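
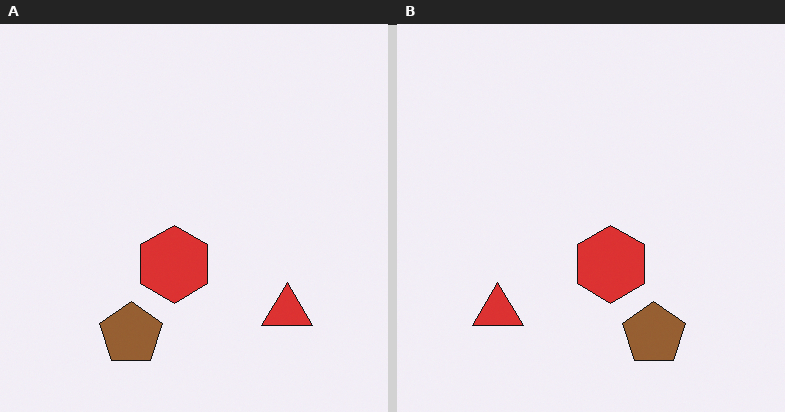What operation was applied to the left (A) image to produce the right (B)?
This is the original image flipped horizontally (left ↔ right).

The red triangle is in the bottom-right of the left (A) image and the bottom-left of the right (B) — shapes on opposite sides of the vertical midline have swapped in a mirror flip.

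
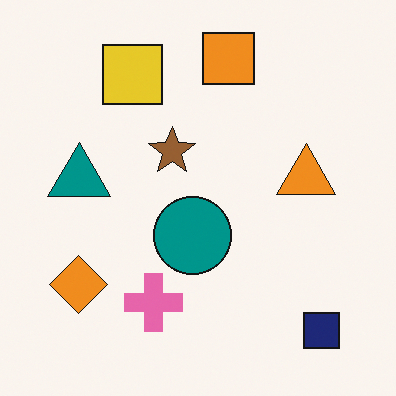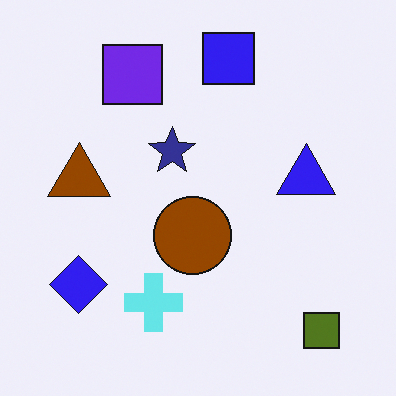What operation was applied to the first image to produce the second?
The image was hue-shifted through roughly half the color wheel.

Every shape's color has rotated by the same amount around the hue wheel — a uniform hue shift.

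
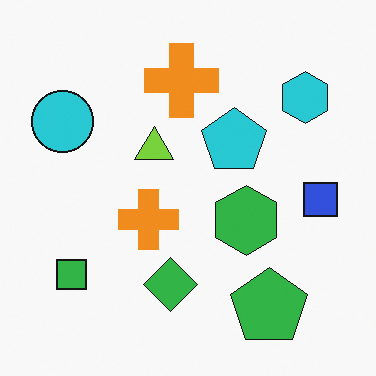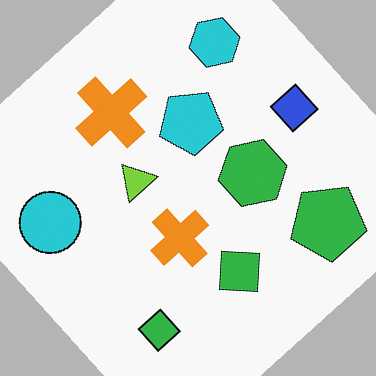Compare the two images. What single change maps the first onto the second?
Rotated counter-clockwise by a large amount — several tens of degrees.

Every shape is tilted by the same angle and the image corners show triangular fill wedges — a whole-image rotation by a non-right angle.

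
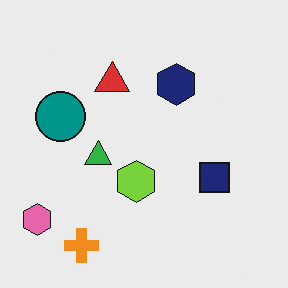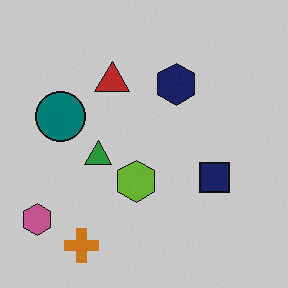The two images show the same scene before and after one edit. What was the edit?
The transformation is: darkened a little.

Every pixel — background and shapes alike — is uniformly darkened.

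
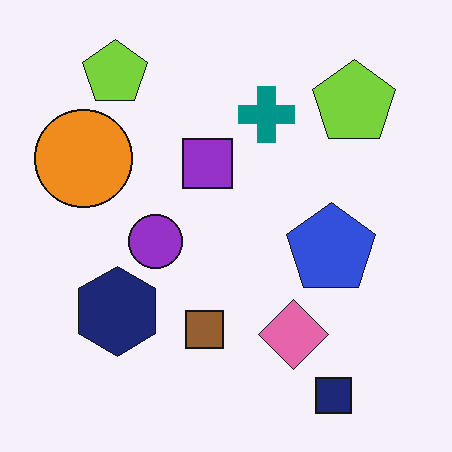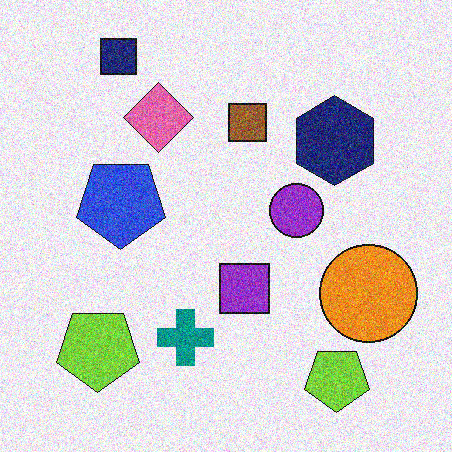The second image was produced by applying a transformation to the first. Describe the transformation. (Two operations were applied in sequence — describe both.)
Rotated 180°, then degraded with a thick layer of grain.

The navy square sits in the bottom-right of the first image and the top-left of the second — consistent with a whole-image 180° rotation. Random speckle covers the whole image, including the flat background.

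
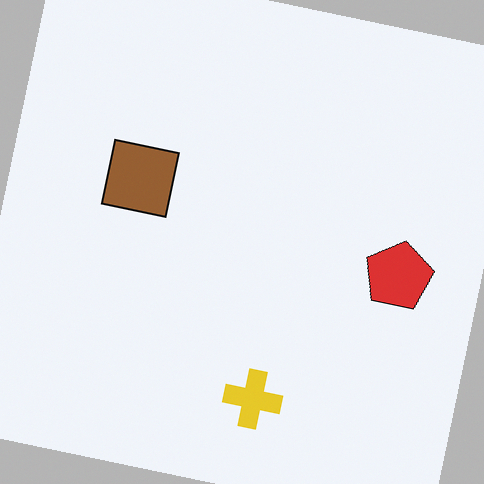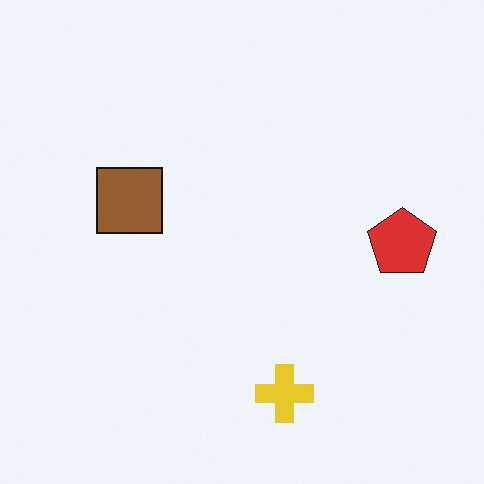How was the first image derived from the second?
The transformation is: rotated clockwise by a few degrees.

Every shape is tilted by the same angle and the image corners show triangular fill wedges — a whole-image rotation by a non-right angle.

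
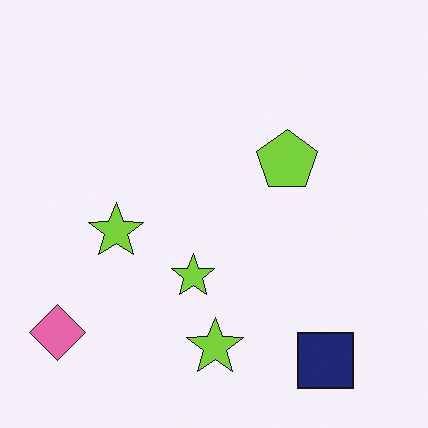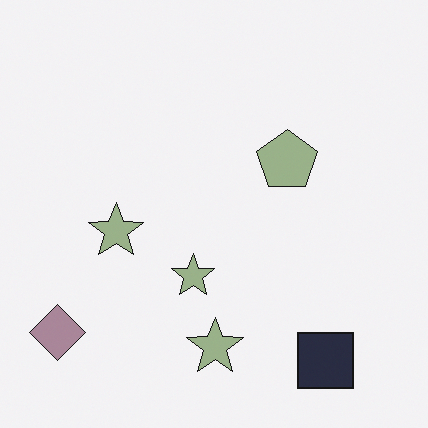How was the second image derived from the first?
Made much more muted (saturation change).

All colors are more muted and greyish — a global saturation change.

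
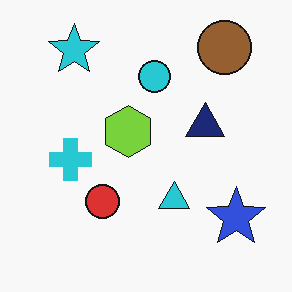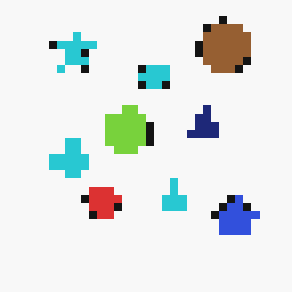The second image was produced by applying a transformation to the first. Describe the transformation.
The second image is the first moderately pixelated.

Shapes are reduced to large square blocks; fine edges and outlines are lost — a downscale-then-upscale (mosaic) effect.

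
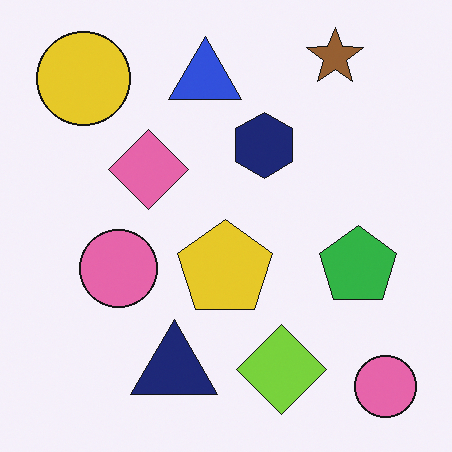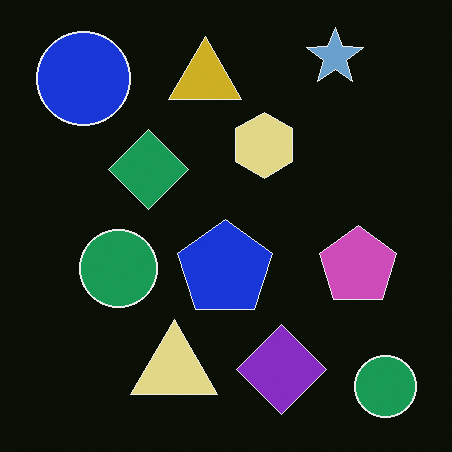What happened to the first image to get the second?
The image was color-inverted (negative).

The light background has become dark and every shape's color is its complement — a photographic negative.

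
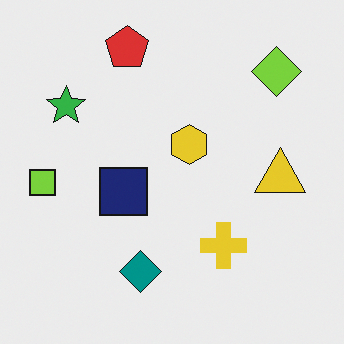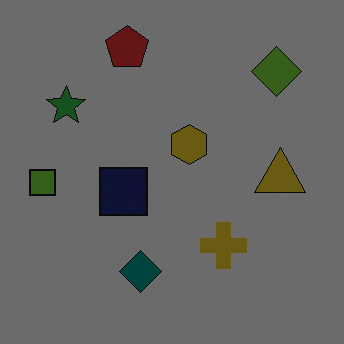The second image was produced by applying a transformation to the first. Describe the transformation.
This is the original image substantially darkened.

Every pixel — background and shapes alike — is uniformly darkened.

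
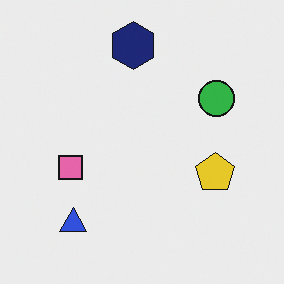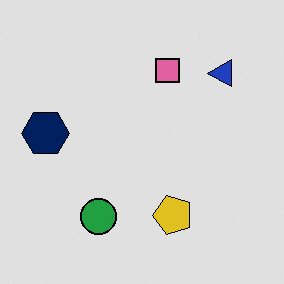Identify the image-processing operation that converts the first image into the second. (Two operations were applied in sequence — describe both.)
Posterized to a reduced palette, then transposed (reflected across the top-left ↔ bottom-right diagonal).

Each flat color has snapped to a coarser quantized level — most visibly, the near-white background has dropped to a flat grey. Shapes have swapped their row and column positions — what was in the top-right is now in the bottom-left — a diagonal reflection.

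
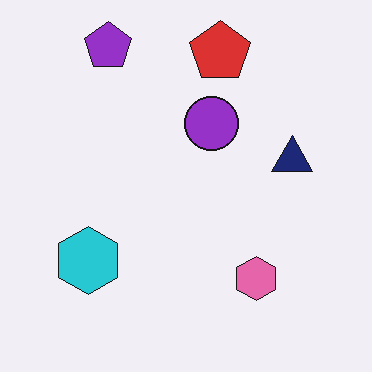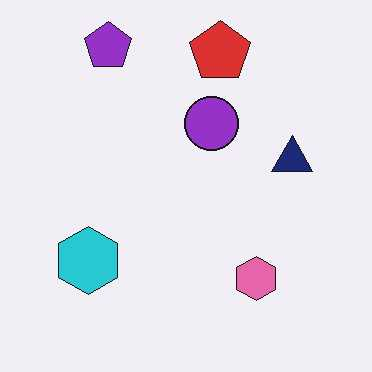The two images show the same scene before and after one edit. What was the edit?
It was JPEG-compressed with visible artifacts.

Blocky 8×8 compression artifacts appear around shape edges and the flat background shows ringing — characteristic JPEG degradation.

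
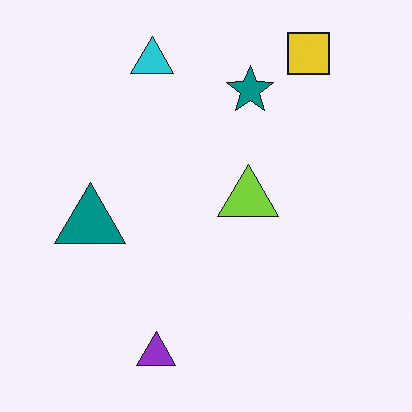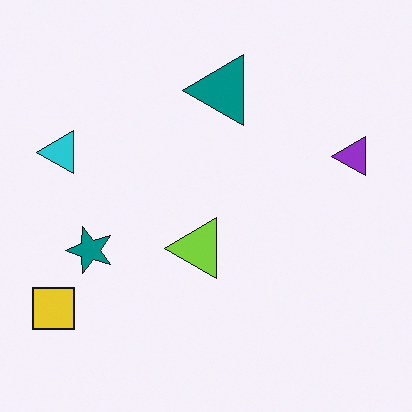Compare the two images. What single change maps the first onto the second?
The second image is the first transposed (reflected across the top-left ↔ bottom-right diagonal).

Shapes have swapped their row and column positions — what was in the top-right is now in the bottom-left — a diagonal reflection.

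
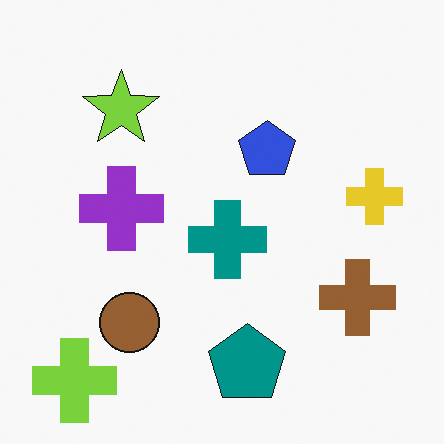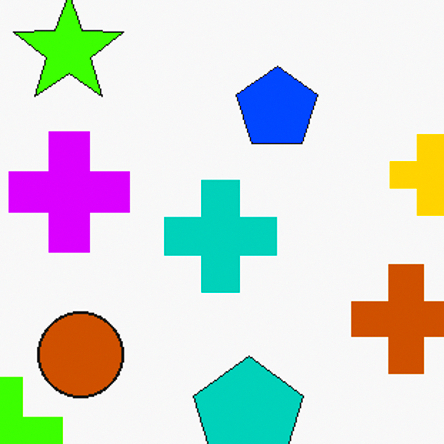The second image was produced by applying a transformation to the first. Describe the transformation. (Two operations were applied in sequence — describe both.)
The image was cropped slightly and scaled back up, then made much more vivid (saturation change).

The visible shapes are larger and the field of view is narrower; shapes near the original edges may be partly or wholly outside the frame — a crop-and-rescale. All colors are more vivid — a global saturation change.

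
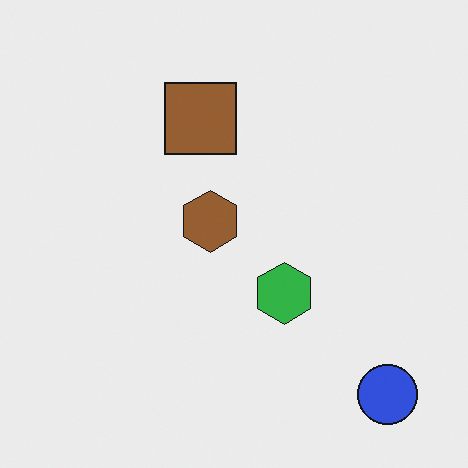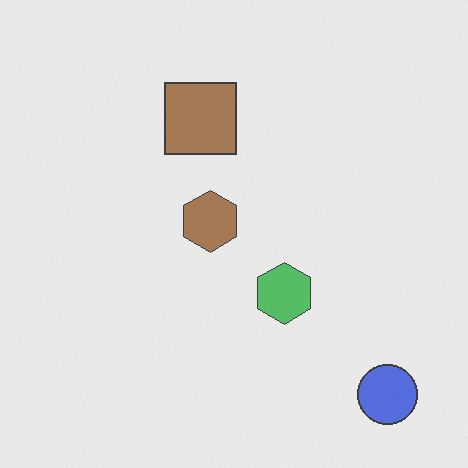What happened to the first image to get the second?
The transformation is: given slightly reduced contrast.

Tones are pushed toward mid-grey across the whole image — a global contrast change.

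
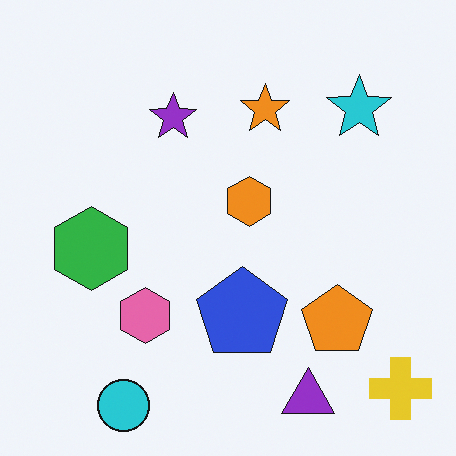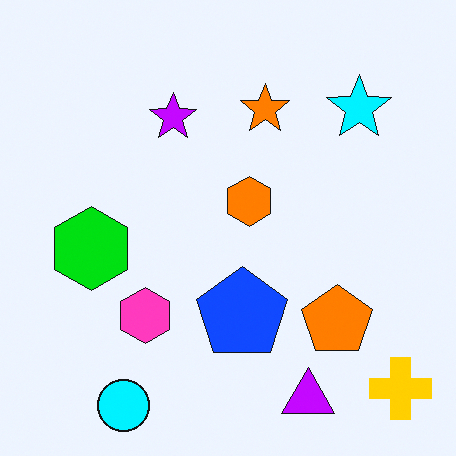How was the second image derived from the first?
The second image is the first heavily oversaturated.

All colors are more vivid — a global saturation change.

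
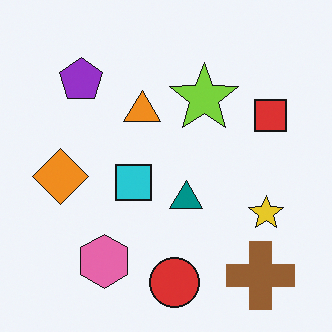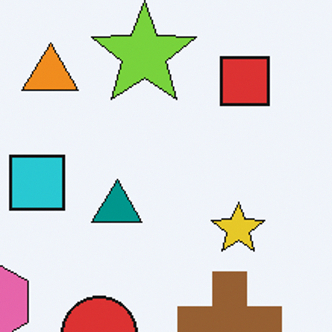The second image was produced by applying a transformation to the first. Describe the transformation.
It was cropped slightly and scaled back up.

The visible shapes are larger and the field of view is narrower; shapes near the original edges may be partly or wholly outside the frame — a crop-and-rescale.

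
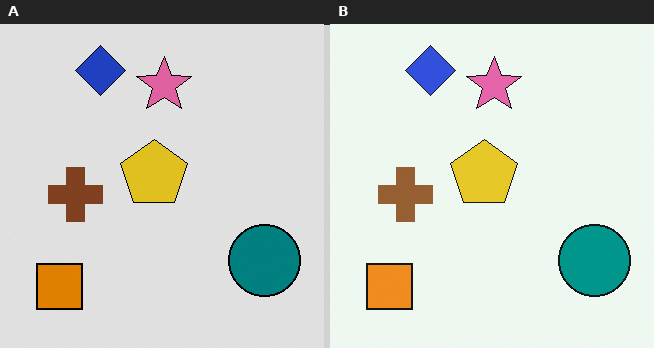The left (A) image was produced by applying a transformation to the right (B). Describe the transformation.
The transformation is: posterized to a reduced palette.

Each flat color has snapped to a coarser quantized level — most visibly, the near-white background has dropped to a flat grey.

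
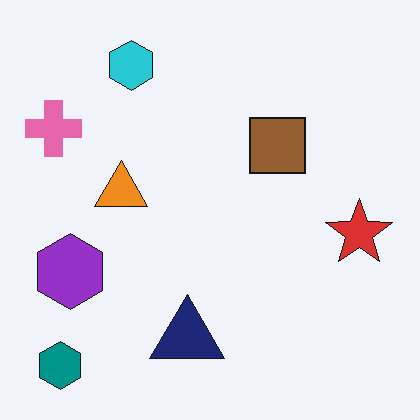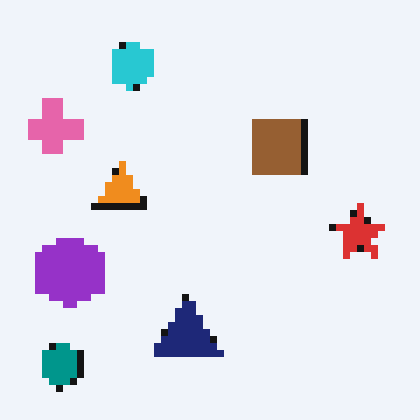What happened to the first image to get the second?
The transformation is: pixelated into visible square blocks.

Shapes are reduced to large square blocks; fine edges and outlines are lost — a downscale-then-upscale (mosaic) effect.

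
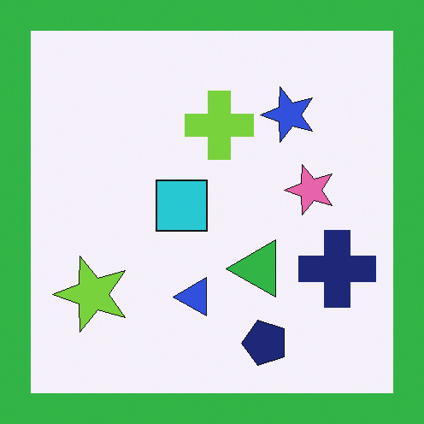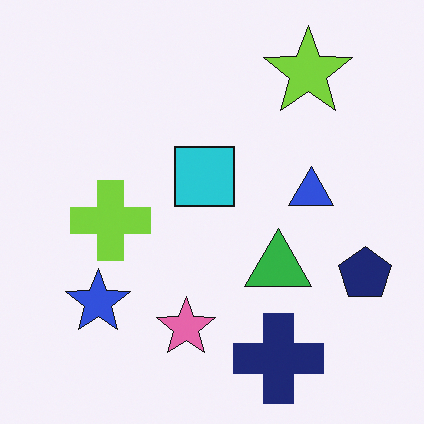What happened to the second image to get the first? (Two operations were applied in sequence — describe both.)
It was transposed (reflected across the top-left ↔ bottom-right diagonal), then framed with a green border.

Shapes have swapped their row and column positions — what was in the top-right is now in the bottom-left — a diagonal reflection. A solid green frame runs around the edge of the first image, with the content slightly shrunk inside it.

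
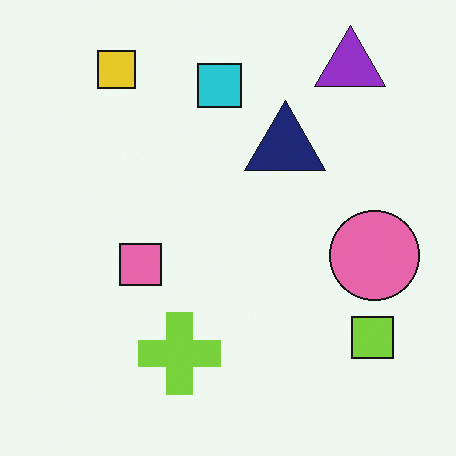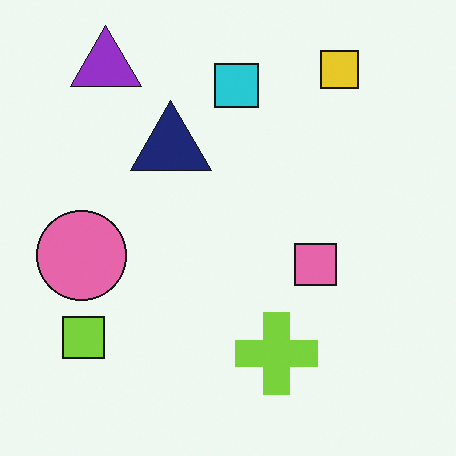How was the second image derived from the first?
This is the original image flipped horizontally (left ↔ right).

The pink circle is in the right of the first image and the left of the second — shapes on opposite sides of the vertical midline have swapped in a mirror flip.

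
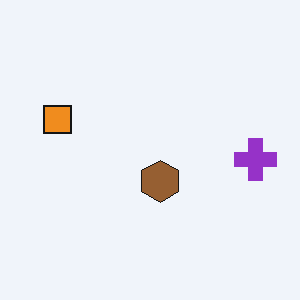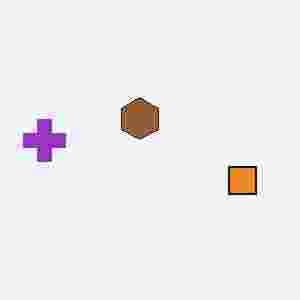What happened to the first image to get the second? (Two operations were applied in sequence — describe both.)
The image was rotated 180°, then degraded with heavy JPEG compression.

The purple cross sits in the right of the first image and the left of the second — consistent with a whole-image 180° rotation. Blocky 8×8 compression artifacts appear around shape edges and the flat background shows ringing — characteristic JPEG degradation.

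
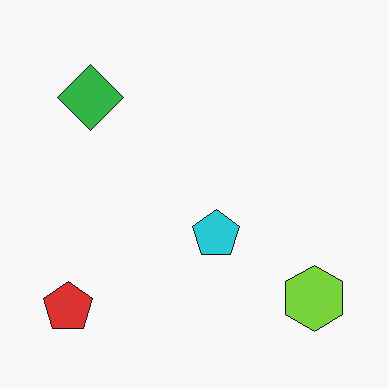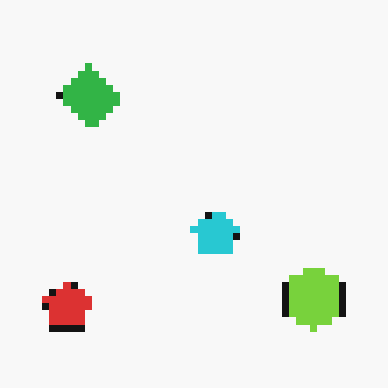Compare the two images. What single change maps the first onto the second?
Moderately pixelated.

Shapes are reduced to large square blocks; fine edges and outlines are lost — a downscale-then-upscale (mosaic) effect.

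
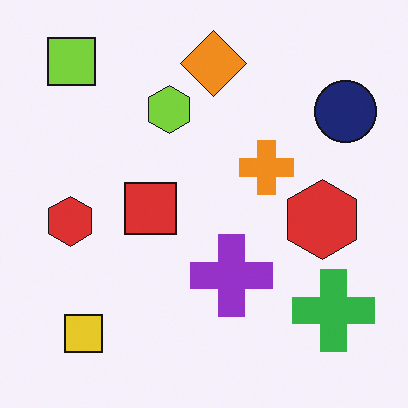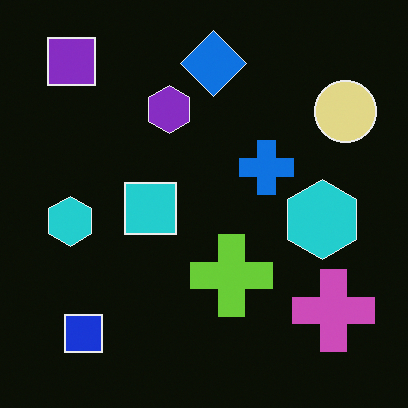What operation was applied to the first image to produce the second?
The image was color-inverted (negative).

The light background has become dark and every shape's color is its complement — a photographic negative.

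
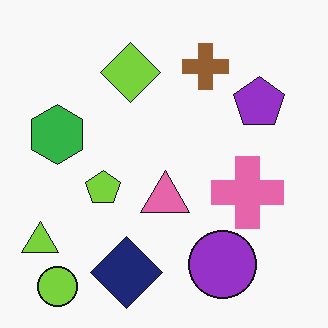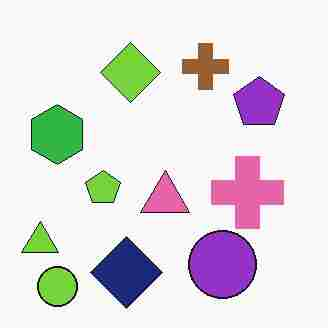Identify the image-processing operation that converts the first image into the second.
The image was heavily JPEG-compressed with obvious blocking artifacts.

Blocky 8×8 compression artifacts appear around shape edges and the flat background shows ringing — characteristic JPEG degradation.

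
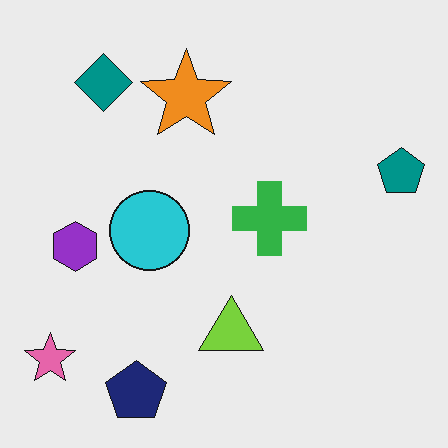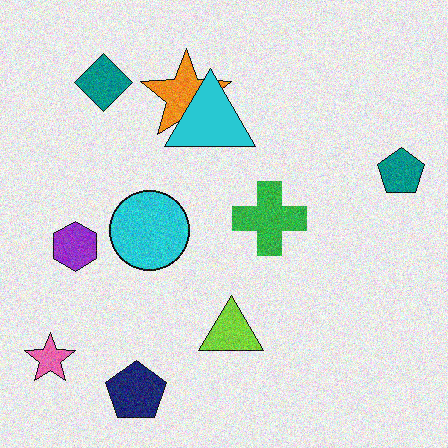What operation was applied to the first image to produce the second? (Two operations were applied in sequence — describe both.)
The second image is the first degraded with visible gaussian noise, then overlaid with an additional cyan triangle.

Random speckle covers the whole image, including the flat background. A cyan triangle appears in the second image that is absent from the first.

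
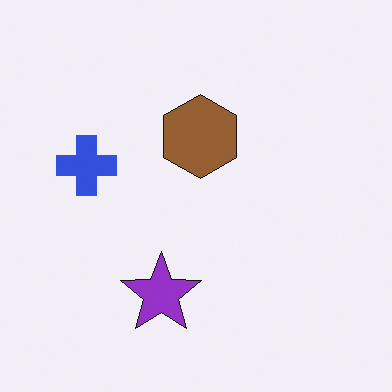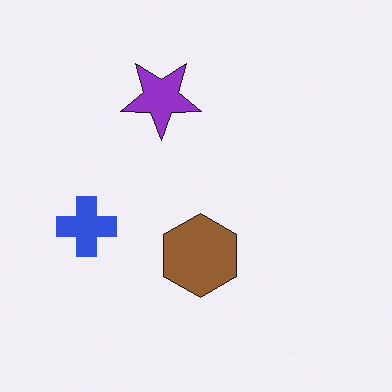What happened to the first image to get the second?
This is the original image flipped vertically (top ↔ bottom).

The purple star is in the bottom of the first image and the top of the second — shapes on opposite sides of the horizontal midline have swapped in a mirror flip.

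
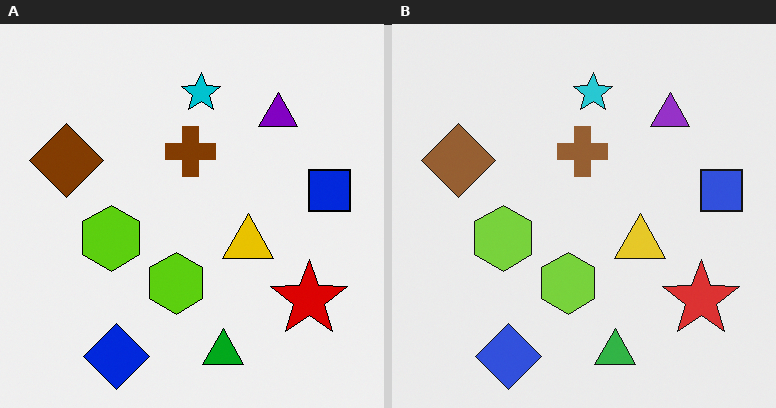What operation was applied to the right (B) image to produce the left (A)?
This is the original image given slightly increased contrast.

Tones are pushed away from mid-grey across the whole image — a global contrast change.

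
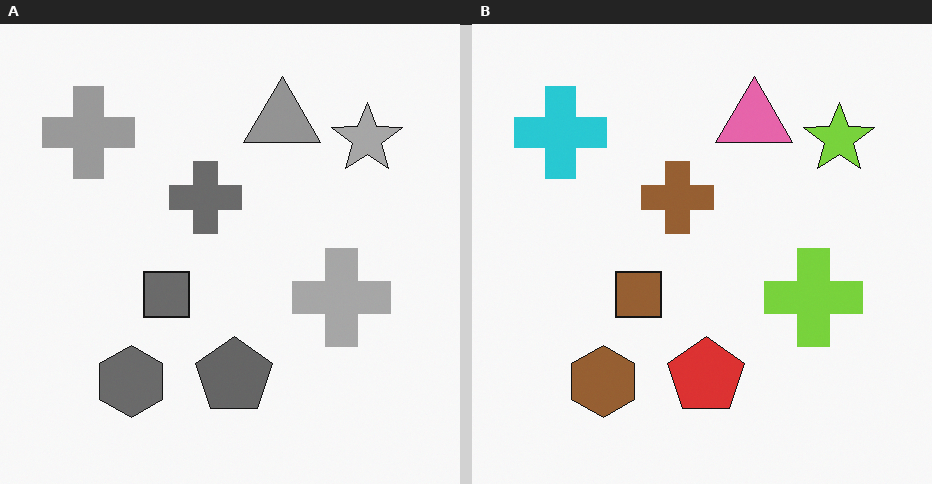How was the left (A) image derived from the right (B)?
The left (A) image is the right (B) converted to grayscale.

All color is removed — every shape is now a shade of grey.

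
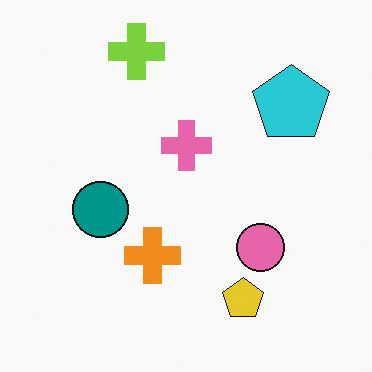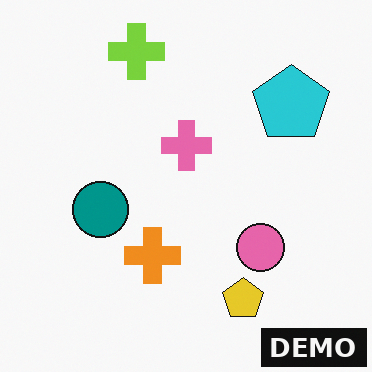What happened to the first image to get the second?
Watermarked with the text "DEMO" in the lower-right corner.

A dark label reading "DEMO" appears in the lower-right corner.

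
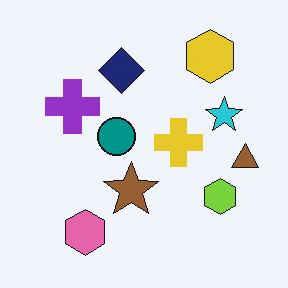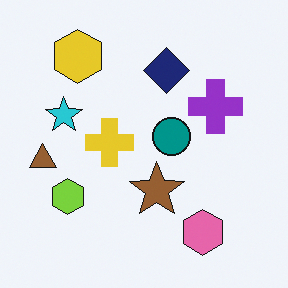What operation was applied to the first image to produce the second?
The second image is the first flipped horizontally (left ↔ right).

The brown triangle is in the right of the first image and the left of the second — shapes on opposite sides of the vertical midline have swapped in a mirror flip.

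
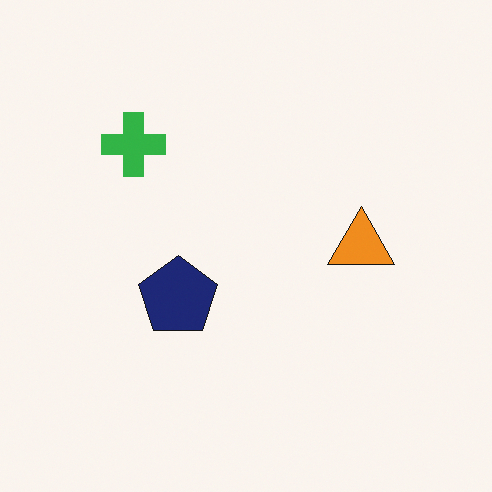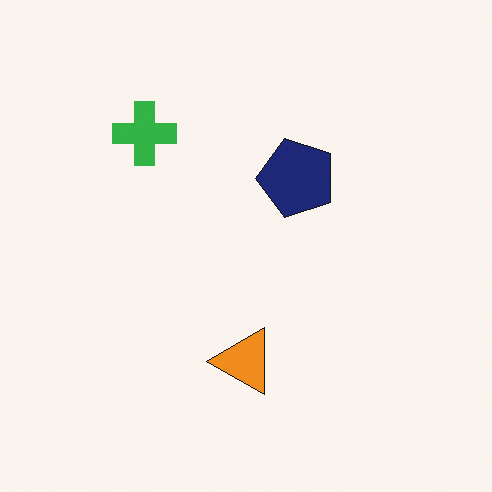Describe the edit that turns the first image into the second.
The image was transposed (reflected across the top-left ↔ bottom-right diagonal).

Shapes have swapped their row and column positions — what was in the top-right is now in the bottom-left — a diagonal reflection.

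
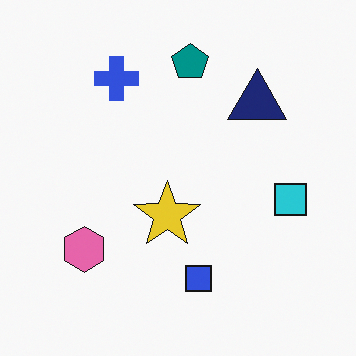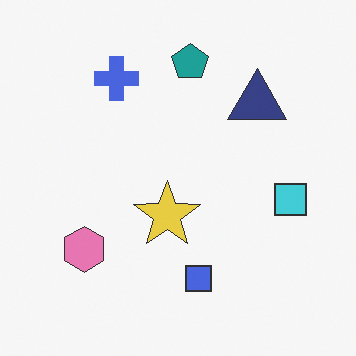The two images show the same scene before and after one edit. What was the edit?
This is the original image given slightly reduced contrast.

Tones are pushed toward mid-grey across the whole image — a global contrast change.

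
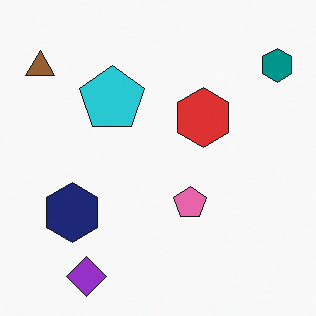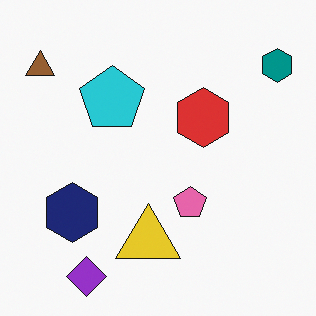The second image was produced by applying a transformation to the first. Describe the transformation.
This is the original image overlaid with an additional yellow triangle.

A yellow triangle appears in the second image that is absent from the first.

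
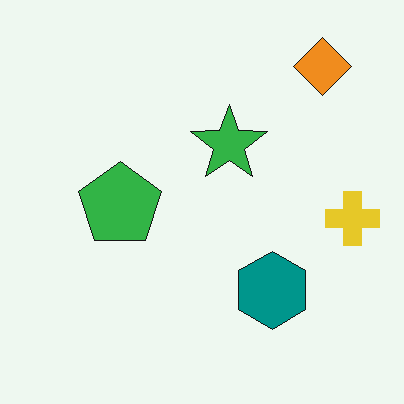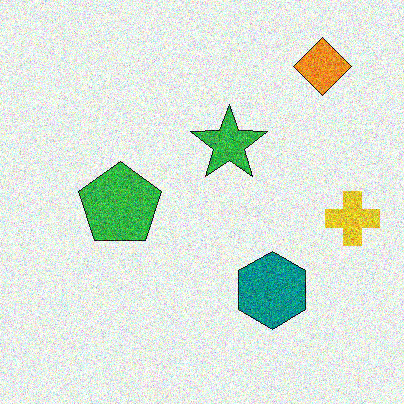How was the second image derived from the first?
It was degraded with heavy additive noise.

Random speckle covers the whole image, including the flat background.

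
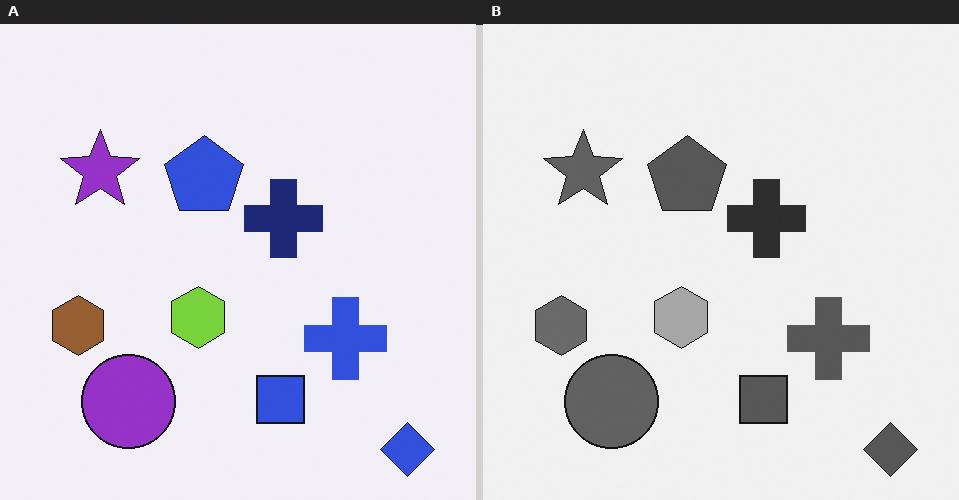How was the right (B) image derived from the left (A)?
The transformation is: converted to grayscale.

All color is removed — every shape is now a shade of grey.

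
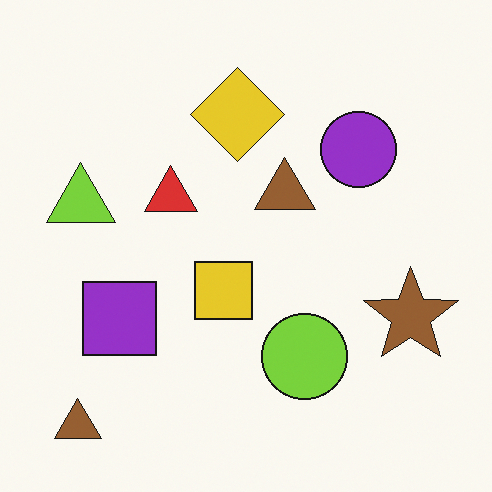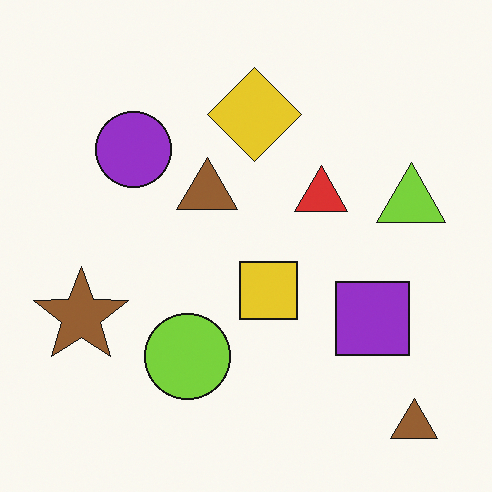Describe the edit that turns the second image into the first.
This is the original image flipped horizontally (left ↔ right).

The brown star is in the left of the second image and the right of the first — shapes on opposite sides of the vertical midline have swapped in a mirror flip.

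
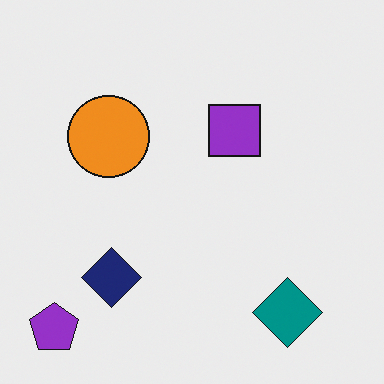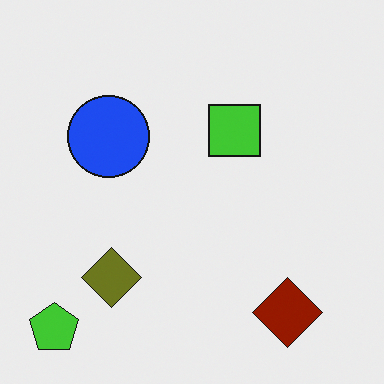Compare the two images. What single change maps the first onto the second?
It was hue-shifted through roughly half the color wheel.

Every shape's color has rotated by the same amount around the hue wheel — a uniform hue shift.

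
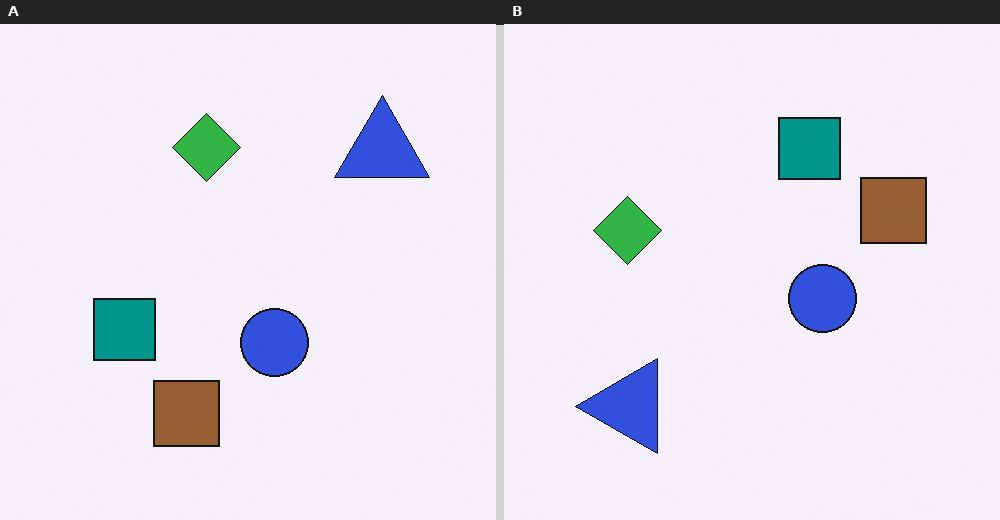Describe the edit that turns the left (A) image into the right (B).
The right (B) image is the left (A) transposed (reflected across the top-left ↔ bottom-right diagonal).

Shapes have swapped their row and column positions — what was in the top-right is now in the bottom-left — a diagonal reflection.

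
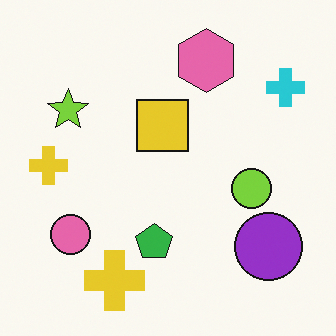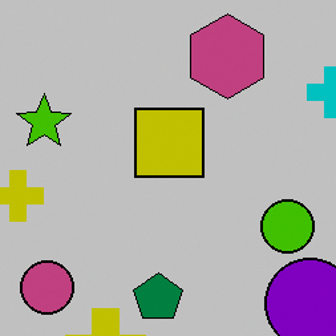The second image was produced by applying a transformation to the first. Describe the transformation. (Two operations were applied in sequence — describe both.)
It was heavily posterized to just a handful of flat colors, then cropped slightly and scaled back up.

Each flat color has snapped to a coarser quantized level — most visibly, the near-white background has dropped to a flat grey. The visible shapes are larger and the field of view is narrower; shapes near the original edges may be partly or wholly outside the frame — a crop-and-rescale.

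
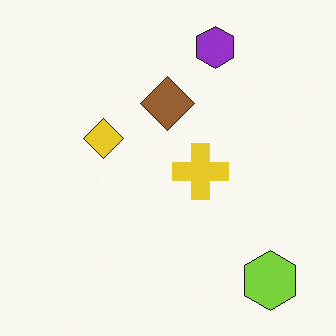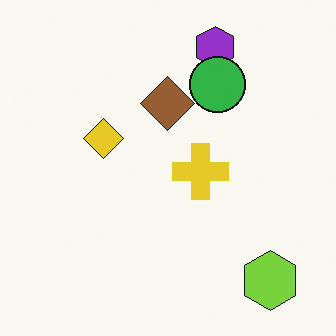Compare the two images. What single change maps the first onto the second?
The image was overlaid with an additional green circle.

A green circle appears in the second image that is absent from the first.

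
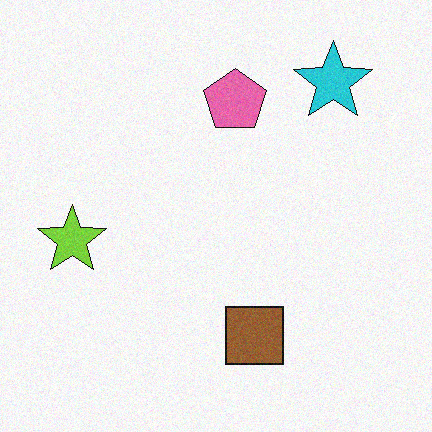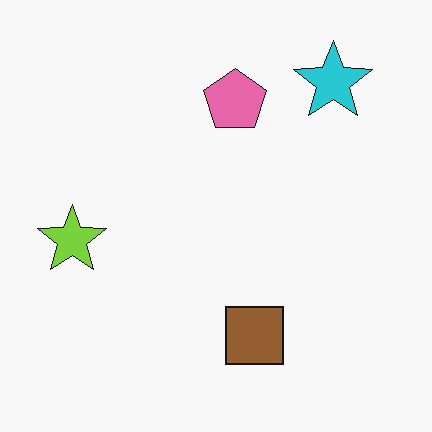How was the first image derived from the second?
The image was degraded with light additive noise.

Random speckle covers the whole image, including the flat background.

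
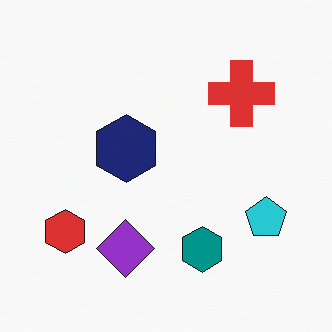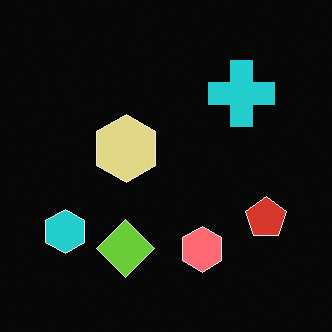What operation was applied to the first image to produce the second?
The image was color-inverted (negative).

The light background has become dark and every shape's color is its complement — a photographic negative.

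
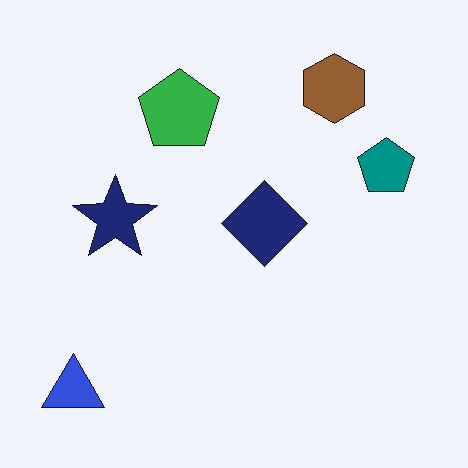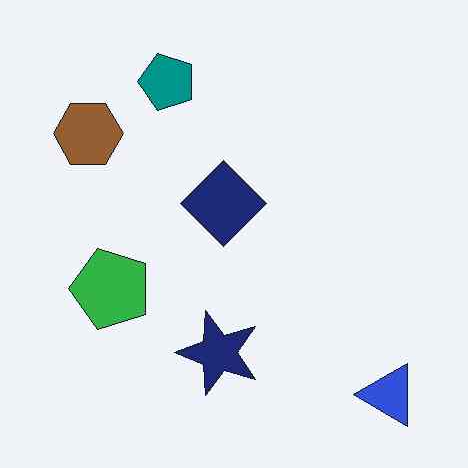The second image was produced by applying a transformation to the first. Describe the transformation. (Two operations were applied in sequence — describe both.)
It was JPEG-compressed with visible artifacts, then rotated 90° counter-clockwise.

Blocky 8×8 compression artifacts appear around shape edges and the flat background shows ringing — characteristic JPEG degradation. The blue triangle sits in the bottom-left of the first image and the bottom-right of the second — consistent with a whole-image 90° counter-clockwise rotation.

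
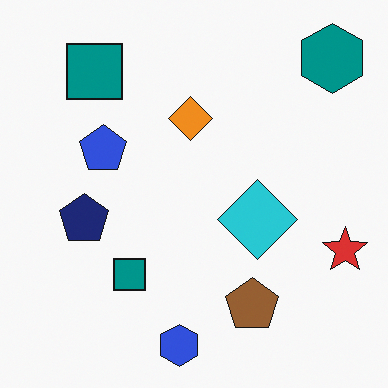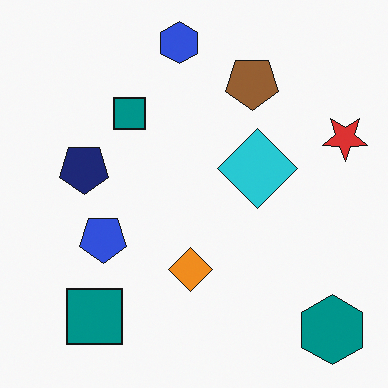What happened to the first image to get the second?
The transformation is: flipped vertically (top ↔ bottom).

The blue hexagon is in the bottom of the first image and the top of the second — shapes on opposite sides of the horizontal midline have swapped in a mirror flip.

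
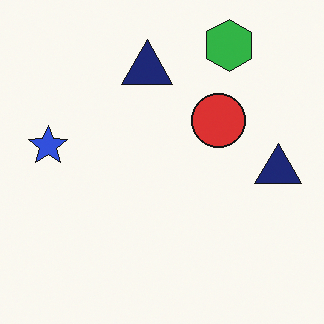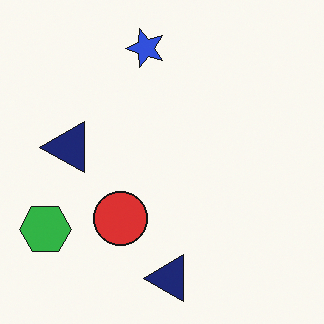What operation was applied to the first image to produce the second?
Transposed (reflected across the top-left ↔ bottom-right diagonal).

Shapes have swapped their row and column positions — what was in the top-right is now in the bottom-left — a diagonal reflection.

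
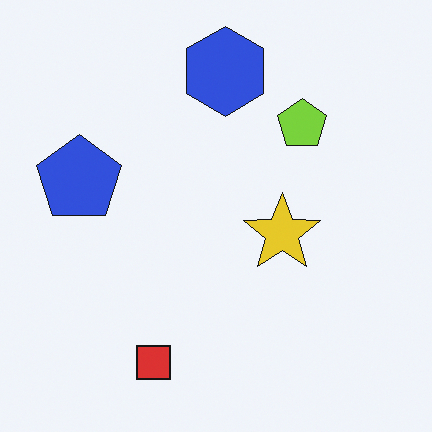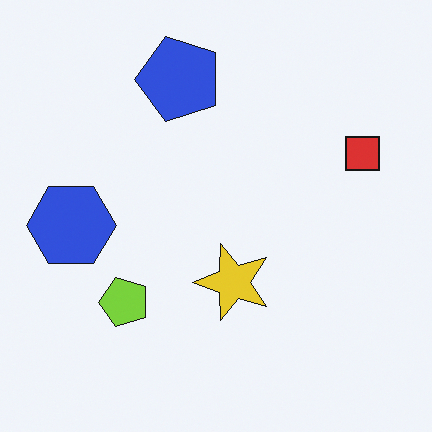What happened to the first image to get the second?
The transformation is: transposed (reflected across the top-left ↔ bottom-right diagonal).

Shapes have swapped their row and column positions — what was in the top-right is now in the bottom-left — a diagonal reflection.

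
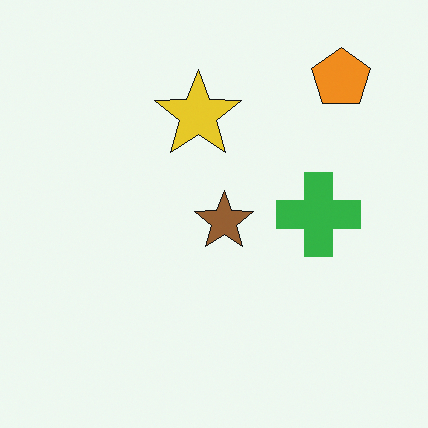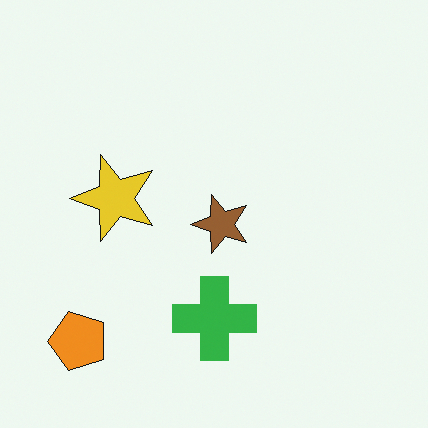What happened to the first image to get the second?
It was transposed (reflected across the top-left ↔ bottom-right diagonal).

Shapes have swapped their row and column positions — what was in the top-right is now in the bottom-left — a diagonal reflection.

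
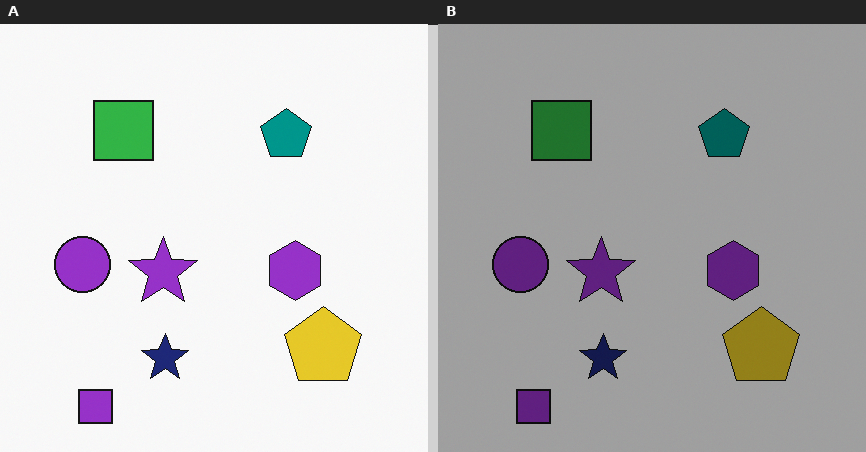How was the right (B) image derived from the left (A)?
The transformation is: noticeably darkened.

Every pixel — background and shapes alike — is uniformly darkened.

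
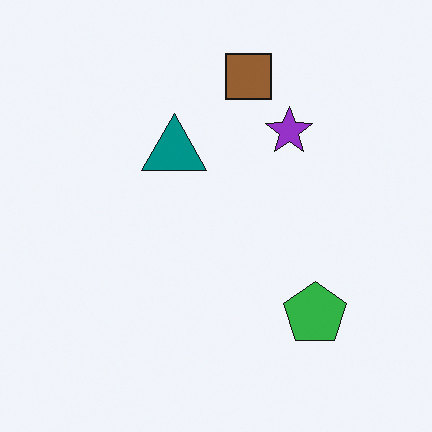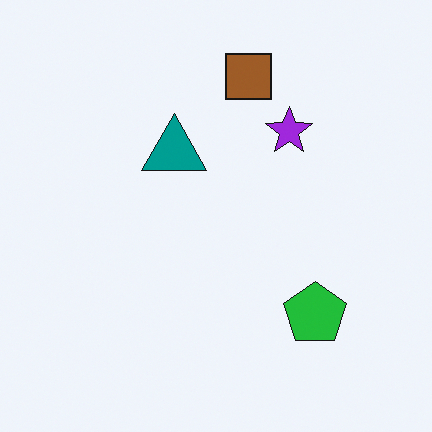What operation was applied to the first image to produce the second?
The transformation is: slightly oversaturated.

All colors are more vivid — a global saturation change.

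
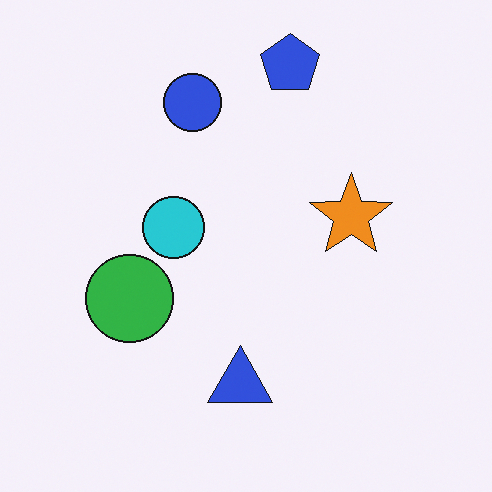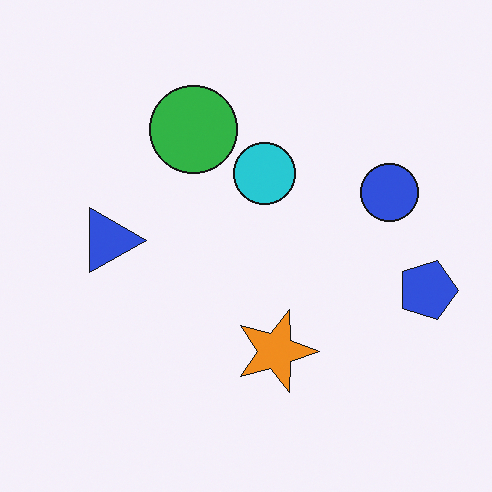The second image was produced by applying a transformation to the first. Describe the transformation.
This is the original image rotated 90° clockwise.

The blue pentagon sits in the top of the first image and the right of the second — consistent with a whole-image 90° clockwise rotation.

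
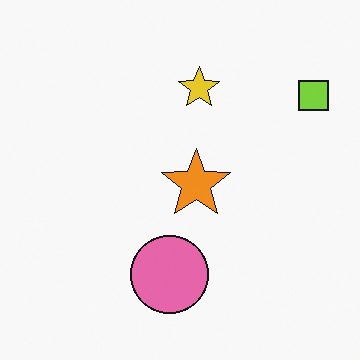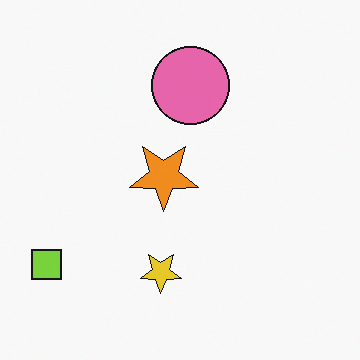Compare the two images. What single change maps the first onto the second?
The transformation is: rotated 180°.

The lime square sits in the top-right of the first image and the bottom-left of the second — consistent with a whole-image 180° rotation.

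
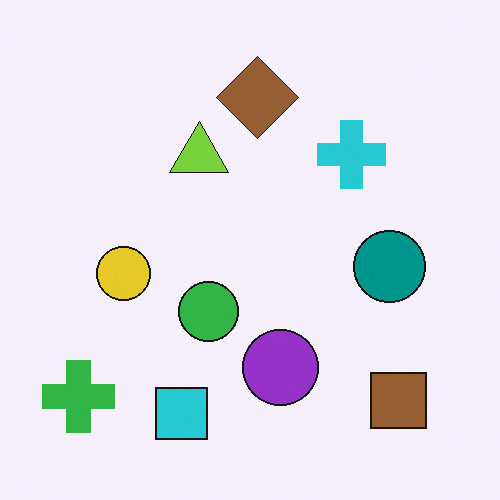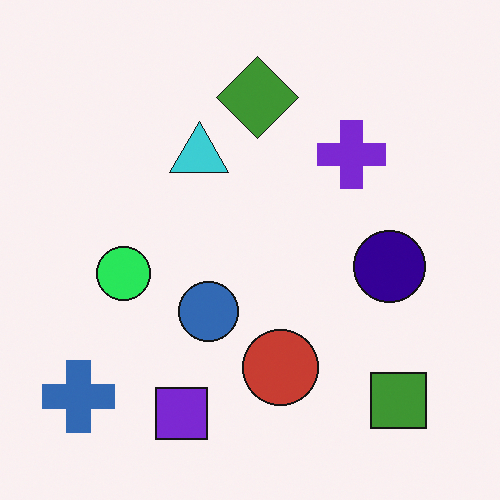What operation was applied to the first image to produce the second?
This is the original image hue-shifted by a moderate amount.

Every shape's color has rotated by the same amount around the hue wheel — a uniform hue shift.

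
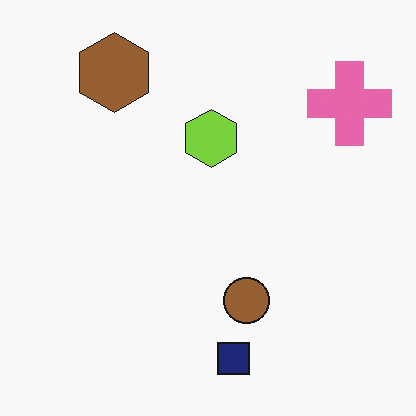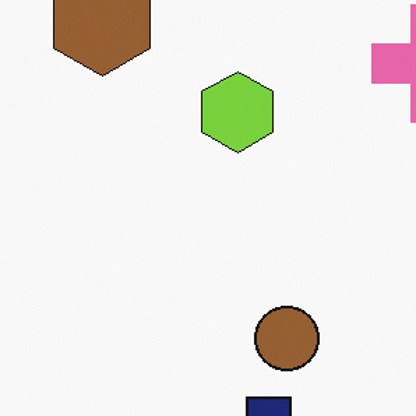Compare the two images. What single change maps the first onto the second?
The second image is the first cropped to a modestly smaller region and rescaled.

The visible shapes are larger and the field of view is narrower; shapes near the original edges may be partly or wholly outside the frame — a crop-and-rescale.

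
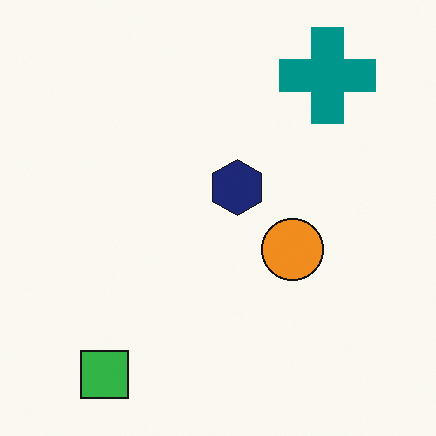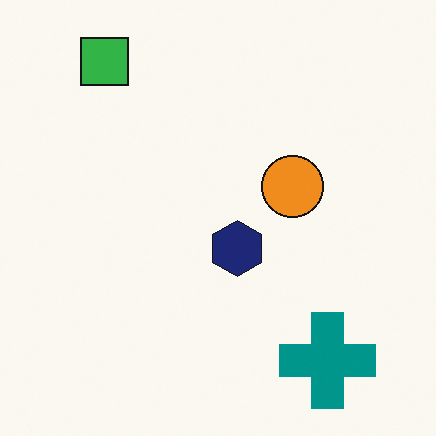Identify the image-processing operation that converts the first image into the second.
The transformation is: flipped vertically (top ↔ bottom).

The green square is in the bottom-left of the first image and the top-left of the second — shapes on opposite sides of the horizontal midline have swapped in a mirror flip.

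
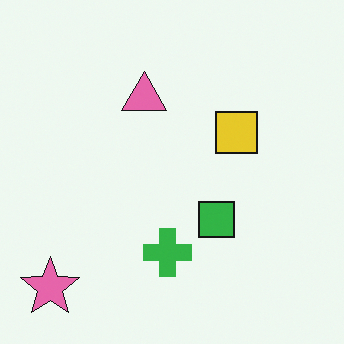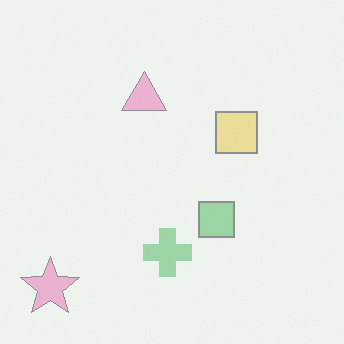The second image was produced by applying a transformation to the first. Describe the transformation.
Washed out (contrast reduced).

Tones are pushed toward mid-grey across the whole image — a global contrast change.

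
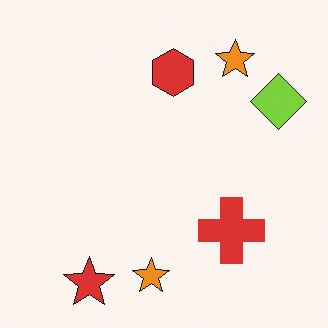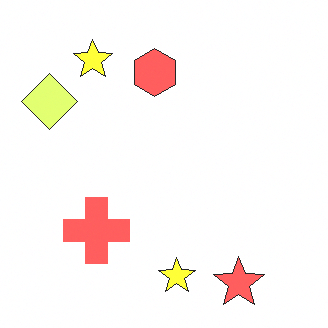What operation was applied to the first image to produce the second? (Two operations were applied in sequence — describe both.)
It was noticeably brightened, then flipped horizontally (left ↔ right).

Every pixel — background and shapes alike — is uniformly brightened. The lime diamond is in the top-right of the first image and the top-left of the second — shapes on opposite sides of the vertical midline have swapped in a mirror flip.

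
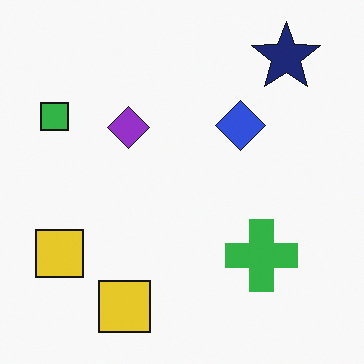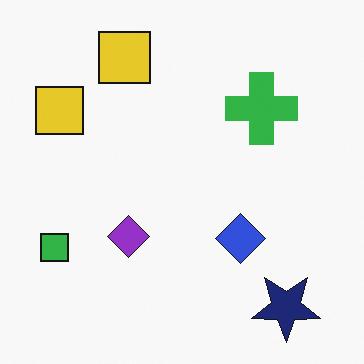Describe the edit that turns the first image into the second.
The second image is the first flipped vertically (top ↔ bottom).

The navy star is in the top-right of the first image and the bottom-right of the second — shapes on opposite sides of the horizontal midline have swapped in a mirror flip.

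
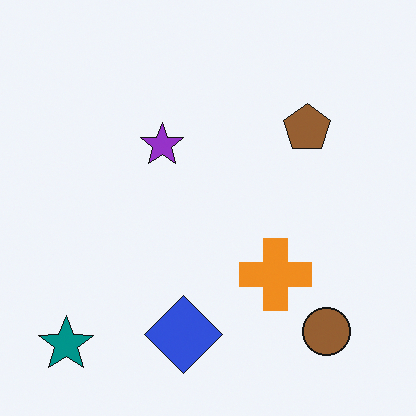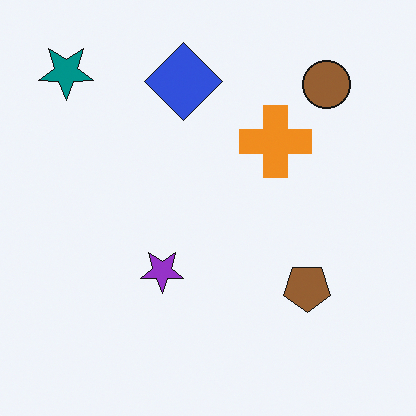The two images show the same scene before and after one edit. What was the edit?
It was flipped vertically (top ↔ bottom).

The teal star is in the bottom-left of the first image and the top-left of the second — shapes on opposite sides of the horizontal midline have swapped in a mirror flip.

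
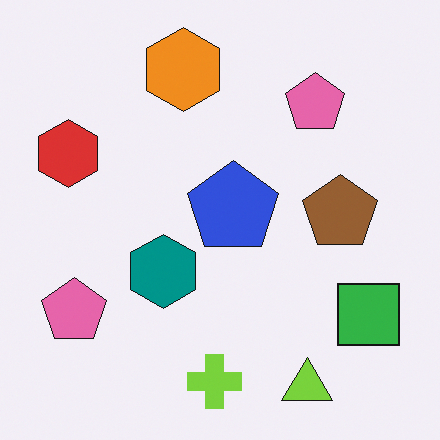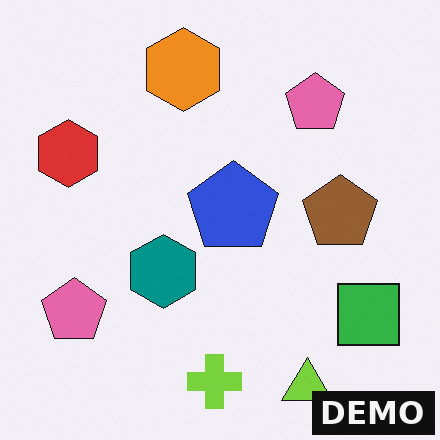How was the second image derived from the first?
This is the original image watermarked with the text "DEMO" in the lower-right corner.

A dark label reading "DEMO" appears in the lower-right corner.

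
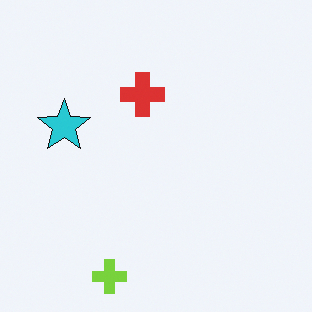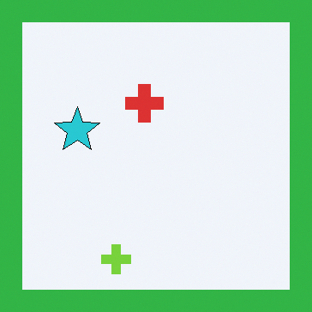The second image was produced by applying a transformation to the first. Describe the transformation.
It was framed with a green border.

A solid green frame runs around the edge of the second image, with the content slightly shrunk inside it.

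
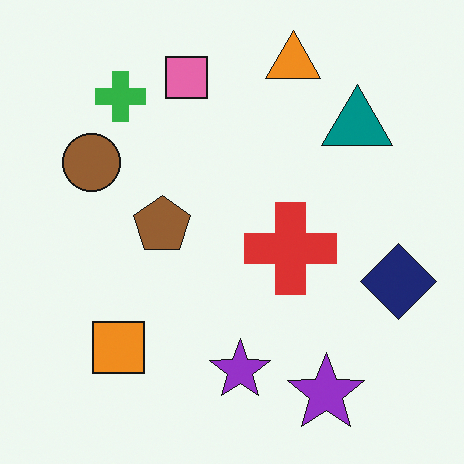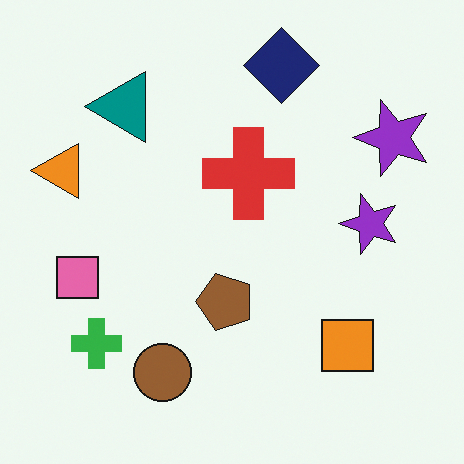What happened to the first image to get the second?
The image was rotated 90° counter-clockwise.

The orange triangle sits in the top of the first image and the left of the second — consistent with a whole-image 90° counter-clockwise rotation.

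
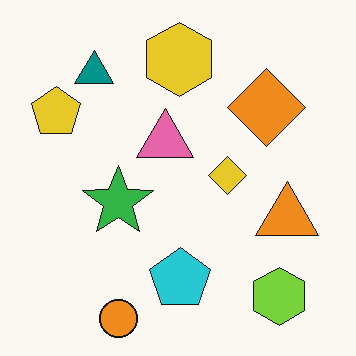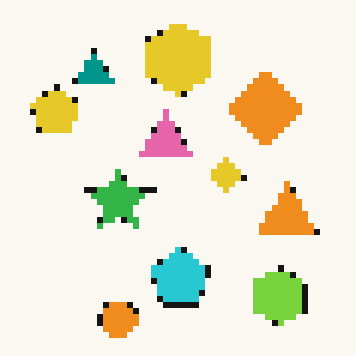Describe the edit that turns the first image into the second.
The transformation is: pixelated into visible square blocks.

Shapes are reduced to large square blocks; fine edges and outlines are lost — a downscale-then-upscale (mosaic) effect.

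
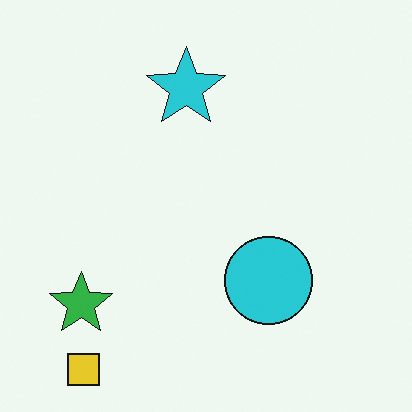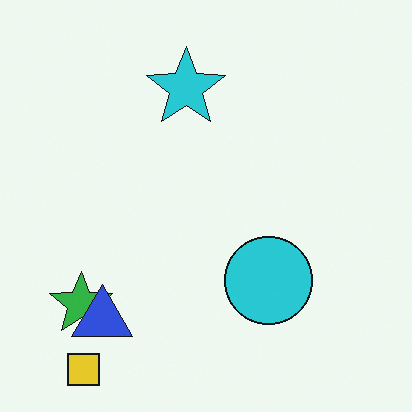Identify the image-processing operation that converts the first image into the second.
The transformation is: overlaid with an additional blue triangle.

A blue triangle appears in the second image that is absent from the first.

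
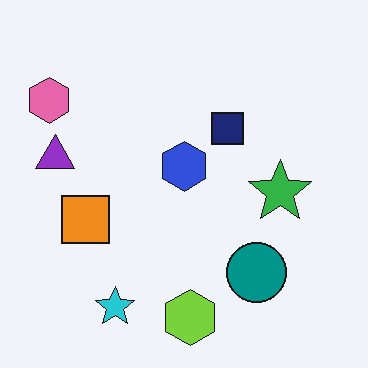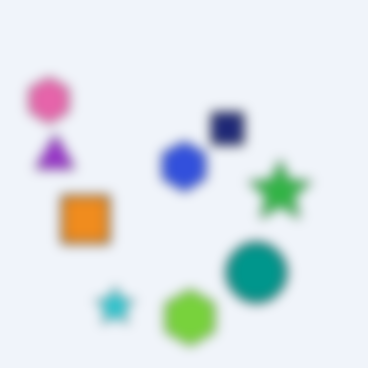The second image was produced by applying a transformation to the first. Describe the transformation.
The image was heavily blurred.

Shape edges and outlines are uniformly softened across the whole image.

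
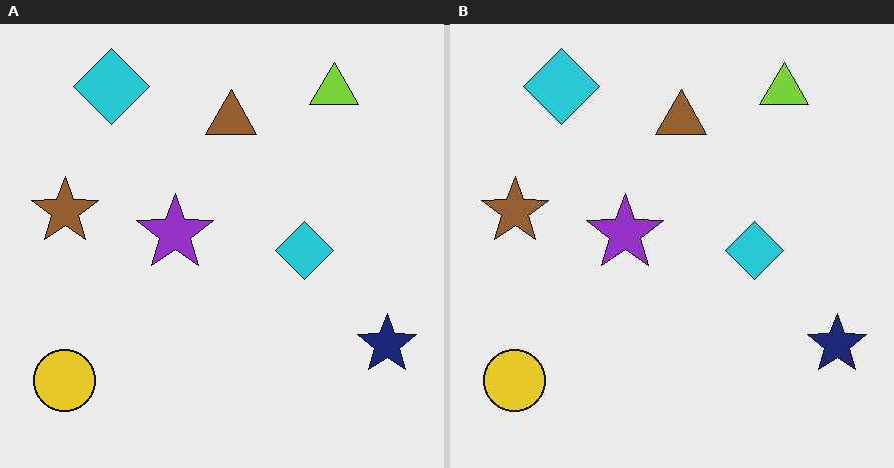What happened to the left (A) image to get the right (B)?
This is the original image given moderate JPEG compression.

Blocky 8×8 compression artifacts appear around shape edges and the flat background shows ringing — characteristic JPEG degradation.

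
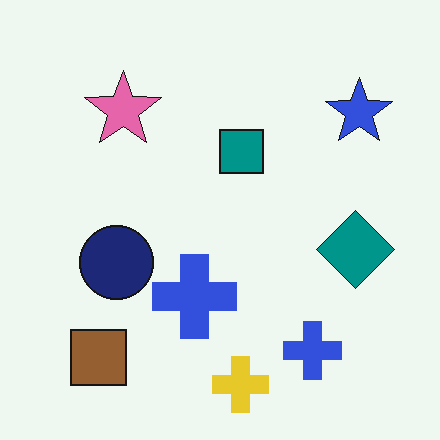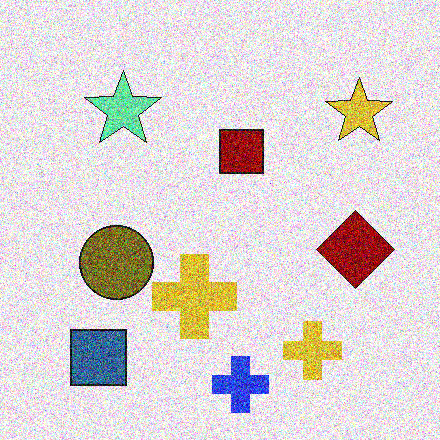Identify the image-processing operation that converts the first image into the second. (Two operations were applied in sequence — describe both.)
The image was hue-shifted by a large amount, then degraded with heavy additive noise.

Every shape's color has rotated by the same amount around the hue wheel — a uniform hue shift. Random speckle covers the whole image, including the flat background.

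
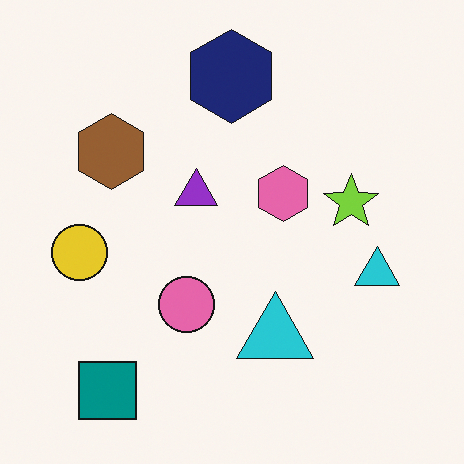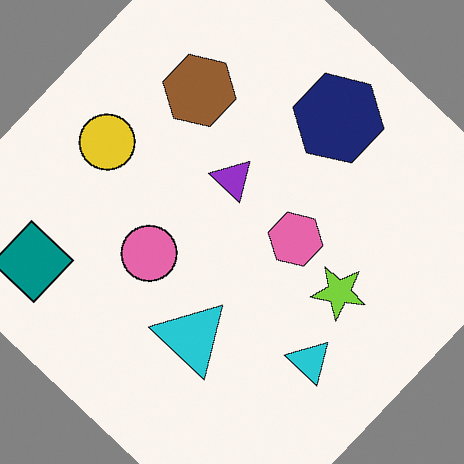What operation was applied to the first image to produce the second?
It was rotated clockwise by a large amount — several tens of degrees.

Every shape is tilted by the same angle and the image corners show triangular fill wedges — a whole-image rotation by a non-right angle.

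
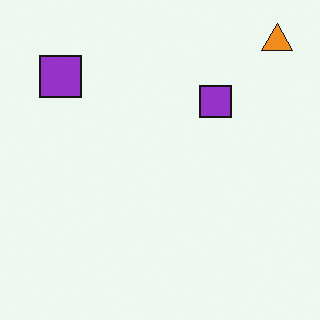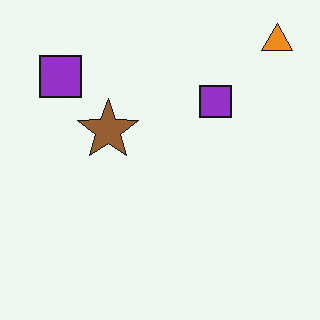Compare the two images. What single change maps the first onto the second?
The image was overlaid with an additional brown star.

A brown star appears in the second image that is absent from the first.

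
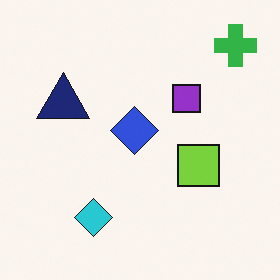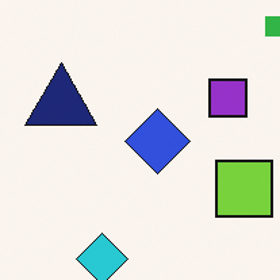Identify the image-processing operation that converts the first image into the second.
The image was cropped slightly and scaled back up.

The visible shapes are larger and the field of view is narrower; shapes near the original edges may be partly or wholly outside the frame — a crop-and-rescale.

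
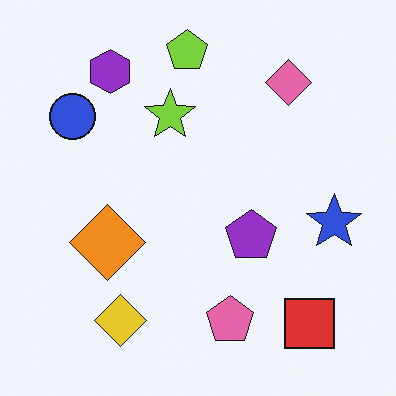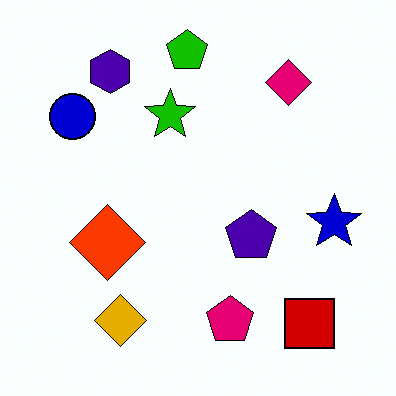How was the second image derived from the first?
It was given much higher contrast.

Tones are pushed away from mid-grey across the whole image — a global contrast change.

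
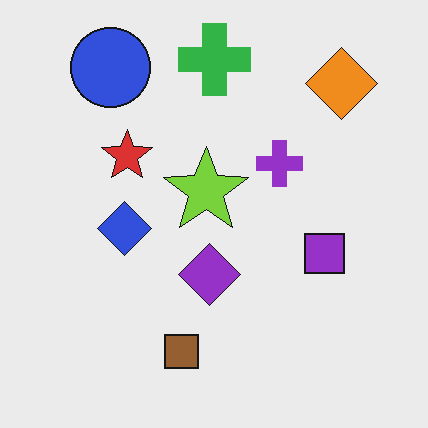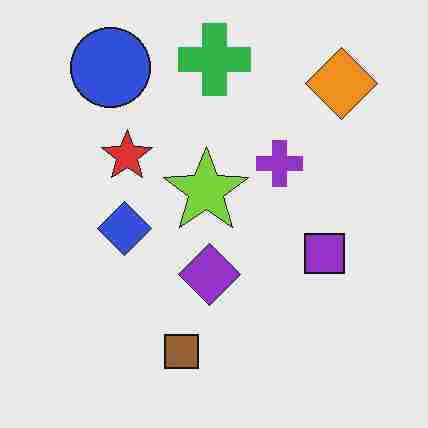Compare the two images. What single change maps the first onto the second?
It was heavily JPEG-compressed with obvious blocking artifacts.

Blocky 8×8 compression artifacts appear around shape edges and the flat background shows ringing — characteristic JPEG degradation.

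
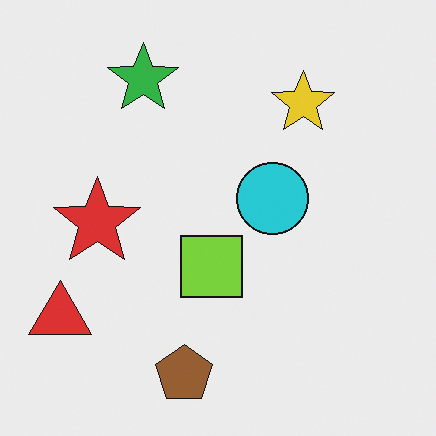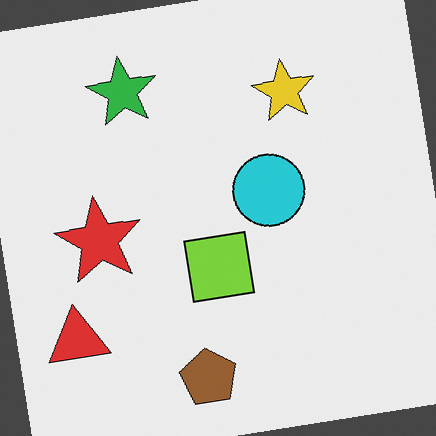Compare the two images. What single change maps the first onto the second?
The image was rotated counter-clockwise by a small amount.

Every shape is tilted by the same angle and the image corners show triangular fill wedges — a whole-image rotation by a non-right angle.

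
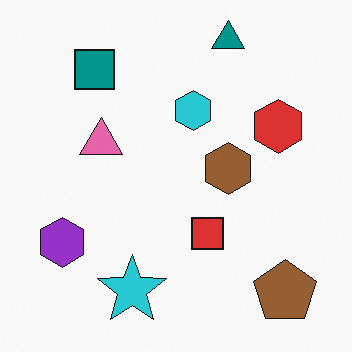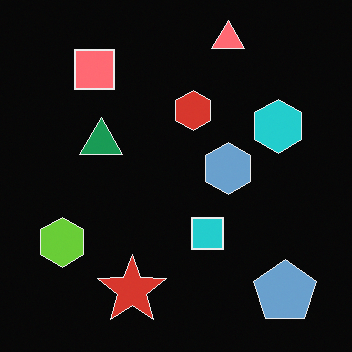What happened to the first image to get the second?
The transformation is: color-inverted (negative).

The light background has become dark and every shape's color is its complement — a photographic negative.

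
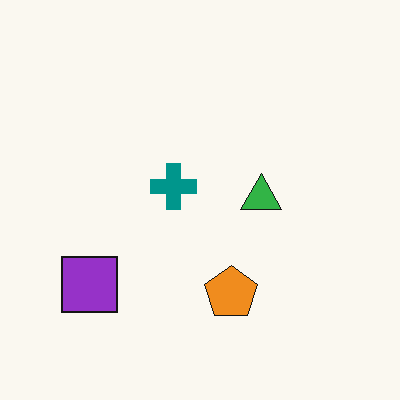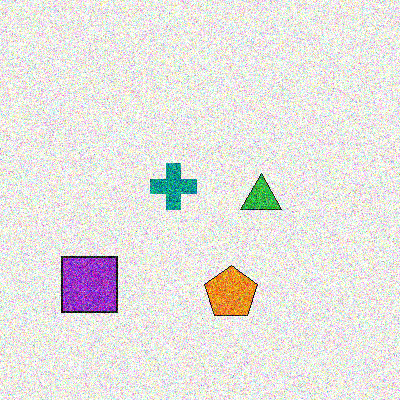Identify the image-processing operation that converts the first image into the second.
This is the original image degraded with a thick layer of grain.

Random speckle covers the whole image, including the flat background.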